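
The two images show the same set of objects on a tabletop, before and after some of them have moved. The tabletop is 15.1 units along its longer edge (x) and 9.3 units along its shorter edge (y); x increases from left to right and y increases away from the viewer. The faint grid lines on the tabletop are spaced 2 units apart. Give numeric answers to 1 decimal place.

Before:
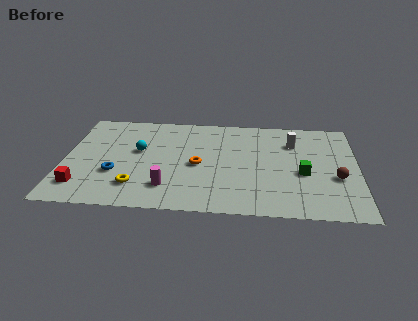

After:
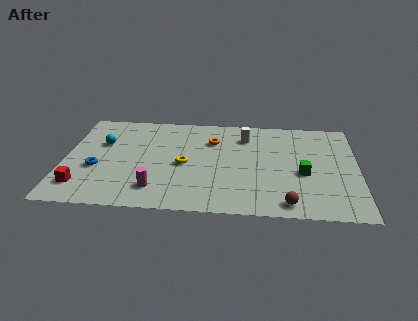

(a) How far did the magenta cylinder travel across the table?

0.6

From (5.4, 2.1) to (4.8, 1.9), the magenta cylinder covered √(0.6² + 0.2²) ≈ 0.6 units.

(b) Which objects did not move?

the green cube and the red cube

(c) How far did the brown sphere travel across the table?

3.5

The brown sphere was near (14.0, 3.6) before and (11.5, 1.1) after, so it travelled √(2.5² + 2.5²) ≈ 3.5 units.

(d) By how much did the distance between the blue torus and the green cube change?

+1.0

They were about 9.6 units apart before and 10.6 after — 1.0 units further apart.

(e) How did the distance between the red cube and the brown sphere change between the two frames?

-2.6

The distance was about 13.1 in the first image and 10.5 in the second, so they moved 2.6 units closer together.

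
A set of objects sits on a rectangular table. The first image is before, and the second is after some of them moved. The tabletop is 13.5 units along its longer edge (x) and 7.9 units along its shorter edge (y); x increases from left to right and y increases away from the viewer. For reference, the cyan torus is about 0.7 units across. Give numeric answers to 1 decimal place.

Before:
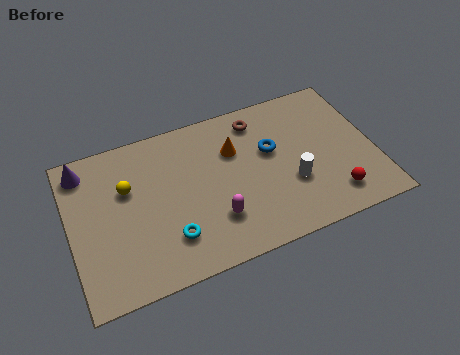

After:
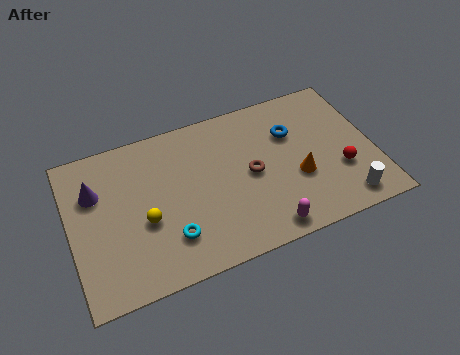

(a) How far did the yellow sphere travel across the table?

2.0

From (2.6, 5.1) to (3.2, 3.2), the yellow sphere covered √(0.6² + 1.9²) ≈ 2.0 units.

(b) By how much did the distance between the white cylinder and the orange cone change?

-0.8

They were about 3.5 units apart before and 2.7 after — 0.8 units closer together.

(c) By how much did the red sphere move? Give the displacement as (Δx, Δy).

(0.5, 1.2)

The red sphere started near (11.4, 1.5) and ended near (11.9, 2.7).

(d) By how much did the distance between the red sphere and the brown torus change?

-1.7

The distance was about 5.8 in the first image and 4.1 in the second, so they moved 1.7 units closer together.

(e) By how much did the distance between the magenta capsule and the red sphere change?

-1.2

They were about 5.2 units apart before and 4.0 after — 1.2 units closer together.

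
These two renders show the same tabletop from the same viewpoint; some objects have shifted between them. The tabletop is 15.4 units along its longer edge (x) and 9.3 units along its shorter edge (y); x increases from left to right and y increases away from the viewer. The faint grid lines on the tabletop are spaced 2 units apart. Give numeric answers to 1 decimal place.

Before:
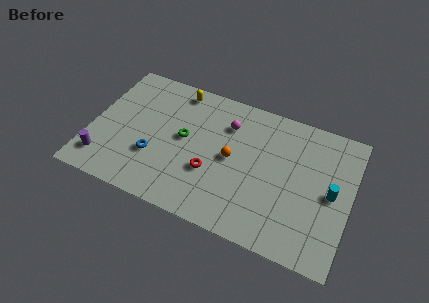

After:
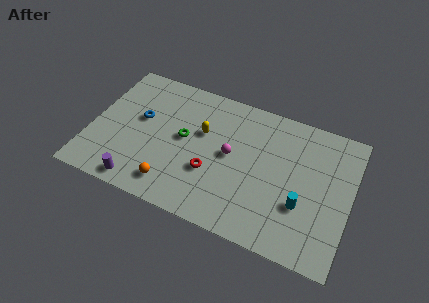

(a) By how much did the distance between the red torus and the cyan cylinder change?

-1.7

They were about 7.1 units apart before and 5.4 after — 1.7 units closer together.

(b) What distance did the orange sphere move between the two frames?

4.5

The orange sphere was near (8.4, 4.7) before and (5.2, 1.6) after, so it travelled √(3.2² + 3.1²) ≈ 4.5 units.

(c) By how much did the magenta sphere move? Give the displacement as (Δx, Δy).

(0.4, -2.0)

The magenta sphere started near (7.9, 6.9) and ended near (8.3, 4.9).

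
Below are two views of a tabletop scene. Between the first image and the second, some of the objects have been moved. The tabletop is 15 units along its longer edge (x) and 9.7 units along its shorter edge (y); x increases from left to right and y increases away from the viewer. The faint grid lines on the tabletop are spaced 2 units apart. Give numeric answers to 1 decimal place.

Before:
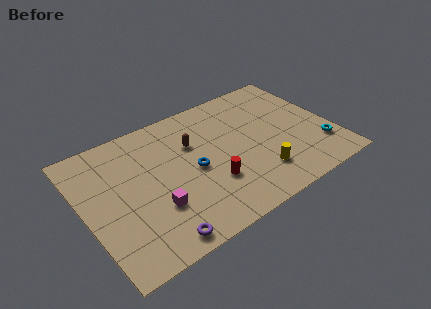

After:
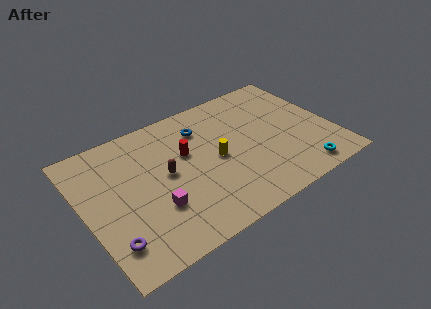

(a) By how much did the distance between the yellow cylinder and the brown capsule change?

-2.3

The distance was about 5.3 in the first image and 3.0 in the second, so they moved 2.3 units closer together.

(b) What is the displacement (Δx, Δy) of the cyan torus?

(-1.5, -1.3)

The cyan torus started near (14.0, 2.5) and ended near (12.5, 1.2).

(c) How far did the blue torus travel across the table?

3.0

The blue torus moved from about (6.5, 4.6) to (7.5, 7.4), a distance of √(1.0² + 2.8²) ≈ 3.0.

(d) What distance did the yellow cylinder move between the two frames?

3.3

The yellow cylinder moved from about (10.1, 2.3) to (7.9, 4.7), a distance of √(2.2² + 2.4²) ≈ 3.3.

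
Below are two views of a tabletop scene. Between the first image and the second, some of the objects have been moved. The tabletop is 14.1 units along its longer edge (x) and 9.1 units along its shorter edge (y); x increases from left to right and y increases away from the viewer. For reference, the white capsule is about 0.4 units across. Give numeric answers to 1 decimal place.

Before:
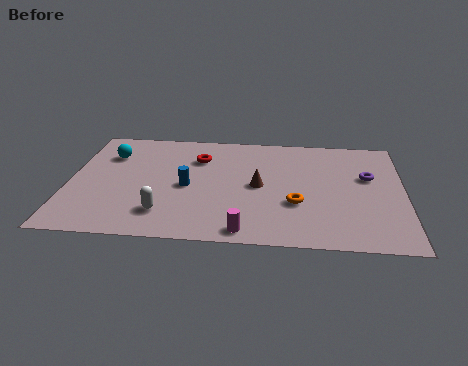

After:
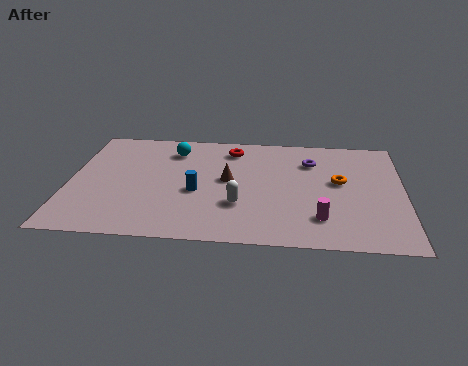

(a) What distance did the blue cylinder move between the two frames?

0.6

The blue cylinder was near (5.0, 4.2) before and (5.4, 3.8) after, so it travelled √(0.4² + 0.4²) ≈ 0.6 units.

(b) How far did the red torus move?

1.7

The red torus was near (5.4, 6.6) before and (6.8, 7.5) after, so it travelled √(1.4² + 0.9²) ≈ 1.7 units.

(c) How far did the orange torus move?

2.6

The orange torus moved from about (9.6, 3.2) to (11.4, 5.1), a distance of √(1.8² + 1.9²) ≈ 2.6.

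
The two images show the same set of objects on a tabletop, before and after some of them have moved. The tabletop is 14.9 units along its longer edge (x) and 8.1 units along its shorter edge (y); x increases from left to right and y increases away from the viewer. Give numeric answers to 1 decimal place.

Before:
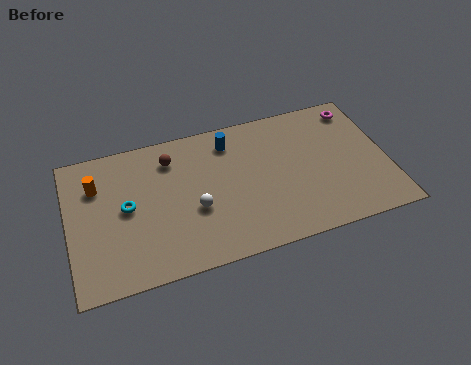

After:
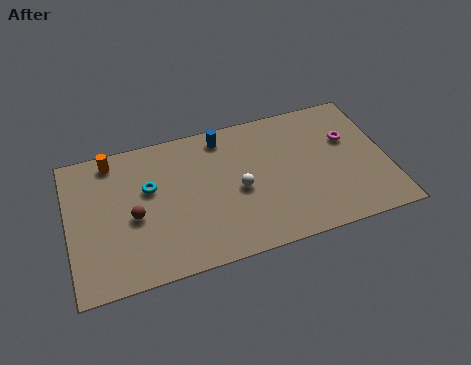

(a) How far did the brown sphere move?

3.4

The brown sphere was near (4.9, 6.4) before and (3.0, 3.6) after, so it travelled √(1.9² + 2.8²) ≈ 3.4 units.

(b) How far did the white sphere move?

2.2

The white sphere was near (5.8, 3.2) before and (7.9, 3.7) after, so it travelled √(2.1² + 0.5²) ≈ 2.2 units.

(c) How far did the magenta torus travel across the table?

1.8

From (13.8, 6.9) to (13.2, 5.2), the magenta torus covered √(0.6² + 1.7²) ≈ 1.8 units.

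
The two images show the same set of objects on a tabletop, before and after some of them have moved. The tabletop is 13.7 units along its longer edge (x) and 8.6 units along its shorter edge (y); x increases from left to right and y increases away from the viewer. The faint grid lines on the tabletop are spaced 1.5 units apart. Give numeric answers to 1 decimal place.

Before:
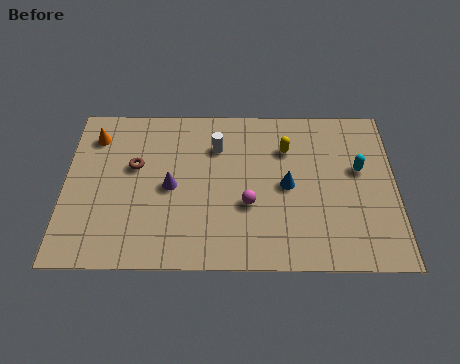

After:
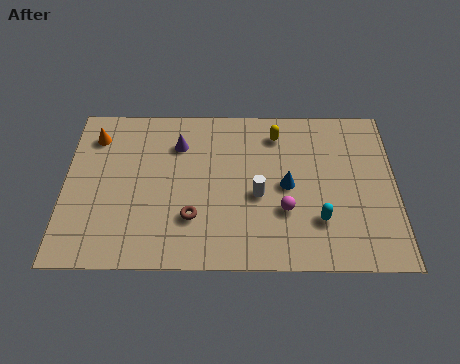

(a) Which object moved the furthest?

the brown torus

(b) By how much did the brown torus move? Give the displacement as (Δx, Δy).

(2.4, -2.7)

The brown torus was at about (2.9, 5.2) and moved to about (5.3, 2.5).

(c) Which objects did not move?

the blue cone and the orange cone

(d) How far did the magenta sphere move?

1.5

The magenta sphere moved from about (7.6, 3.2) to (9.1, 2.9), a distance of √(1.5² + 0.3²) ≈ 1.5.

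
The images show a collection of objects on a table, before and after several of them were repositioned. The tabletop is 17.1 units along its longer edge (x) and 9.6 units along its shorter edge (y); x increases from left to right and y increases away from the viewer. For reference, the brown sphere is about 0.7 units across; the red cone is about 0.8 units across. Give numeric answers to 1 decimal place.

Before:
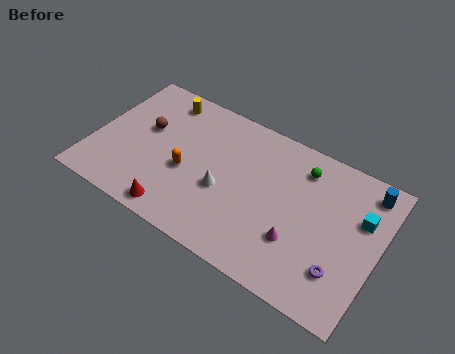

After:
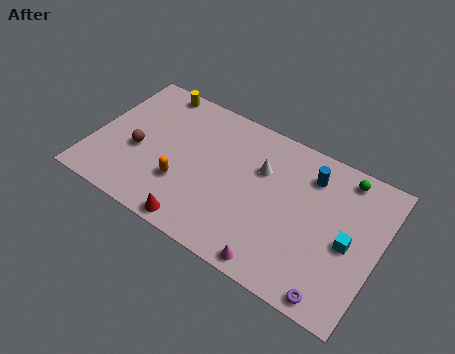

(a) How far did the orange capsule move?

0.9

From (5.7, 4.0) to (5.6, 3.1), the orange capsule covered √(0.1² + 0.9²) ≈ 0.9 units.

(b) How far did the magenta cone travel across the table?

2.3

From (12.6, 3.0) to (11.6, 0.9), the magenta cone covered √(1.0² + 2.1²) ≈ 2.3 units.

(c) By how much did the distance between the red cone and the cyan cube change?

-2.3

Before: roughly 11.5 units apart; after: 9.2. That's 2.3 units closer together.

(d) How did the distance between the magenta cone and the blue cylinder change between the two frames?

+0.5

The distance was about 6.2 in the first image and 6.7 in the second, so they moved 0.5 units further apart.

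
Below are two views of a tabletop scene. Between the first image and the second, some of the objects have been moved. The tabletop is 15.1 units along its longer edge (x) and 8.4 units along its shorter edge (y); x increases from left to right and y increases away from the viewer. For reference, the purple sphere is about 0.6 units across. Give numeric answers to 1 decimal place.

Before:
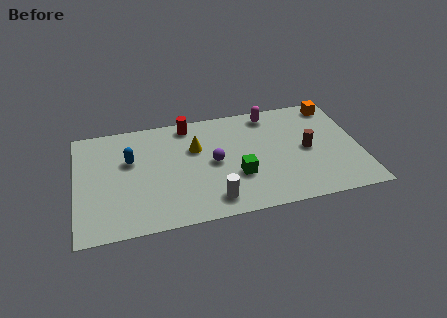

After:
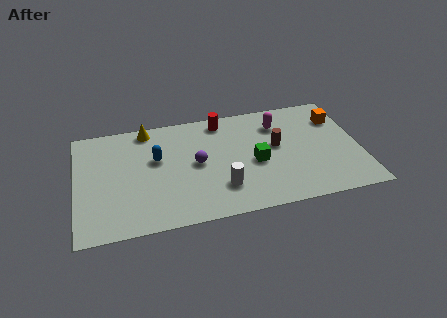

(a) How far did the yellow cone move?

3.2

The yellow cone was near (6.4, 5.5) before and (3.9, 7.5) after, so it travelled √(2.5² + 2.0²) ≈ 3.2 units.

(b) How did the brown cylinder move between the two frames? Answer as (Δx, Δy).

(-1.6, 0.6)

From the two frames, the brown cylinder sits at roughly (12.3, 4.1) before and (10.7, 4.7) after.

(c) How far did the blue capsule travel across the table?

1.4

From (2.9, 5.3) to (4.3, 5.1), the blue capsule covered √(1.4² + 0.2²) ≈ 1.4 units.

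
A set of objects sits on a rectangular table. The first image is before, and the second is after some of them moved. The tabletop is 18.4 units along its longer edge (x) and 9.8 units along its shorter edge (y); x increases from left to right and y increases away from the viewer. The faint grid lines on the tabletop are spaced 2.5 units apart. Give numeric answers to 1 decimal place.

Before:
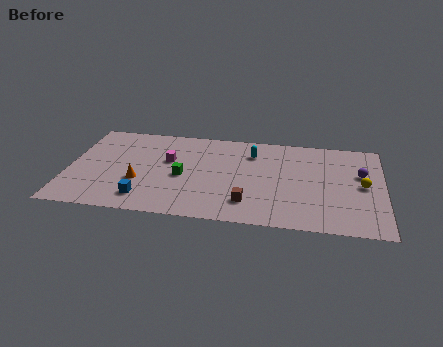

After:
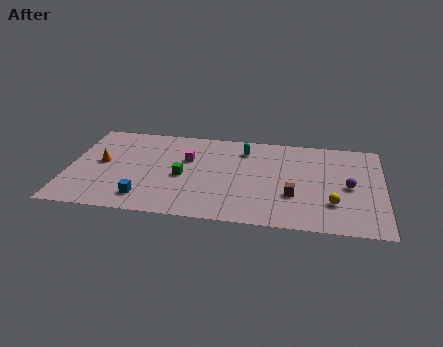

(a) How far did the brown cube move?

2.8

The brown cube moved from about (10.6, 2.2) to (13.2, 3.3), a distance of √(2.6² + 1.1²) ≈ 2.8.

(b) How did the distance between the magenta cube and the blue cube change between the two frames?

+0.7

The distance was about 4.4 in the first image and 5.1 in the second, so they moved 0.7 units further apart.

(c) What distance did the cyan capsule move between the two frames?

0.6

The cyan capsule moved from about (10.7, 7.5) to (10.2, 7.8), a distance of √(0.5² + 0.3²) ≈ 0.6.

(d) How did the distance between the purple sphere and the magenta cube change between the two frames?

-1.7

The distance was about 11.3 in the first image and 9.6 in the second, so they moved 1.7 units closer together.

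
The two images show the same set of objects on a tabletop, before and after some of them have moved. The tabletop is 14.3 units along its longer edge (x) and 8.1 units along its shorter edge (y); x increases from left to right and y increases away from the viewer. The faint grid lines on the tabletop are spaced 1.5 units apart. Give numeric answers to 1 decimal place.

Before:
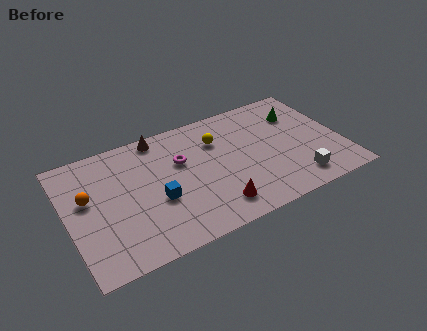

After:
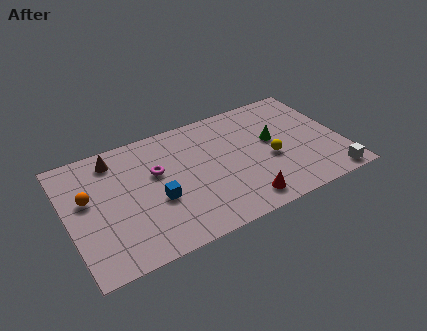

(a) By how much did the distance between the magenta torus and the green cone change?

-0.3

They were about 6.4 units apart before and 6.1 after — 0.3 units closer together.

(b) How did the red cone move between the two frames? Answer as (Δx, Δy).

(1.4, -0.3)

From the two frames, the red cone sits at roughly (7.3, 1.5) before and (8.7, 1.2) after.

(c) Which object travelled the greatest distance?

the yellow sphere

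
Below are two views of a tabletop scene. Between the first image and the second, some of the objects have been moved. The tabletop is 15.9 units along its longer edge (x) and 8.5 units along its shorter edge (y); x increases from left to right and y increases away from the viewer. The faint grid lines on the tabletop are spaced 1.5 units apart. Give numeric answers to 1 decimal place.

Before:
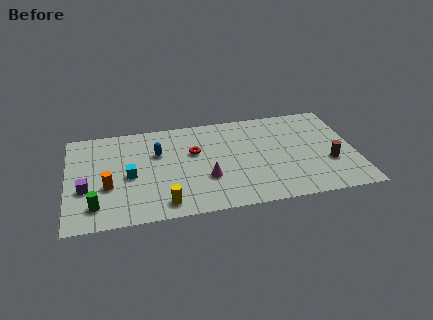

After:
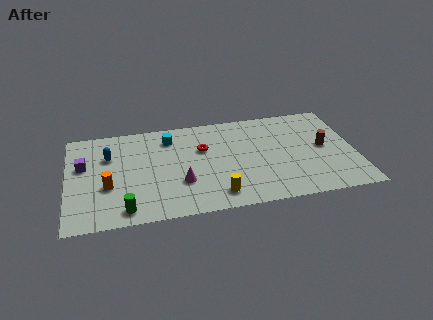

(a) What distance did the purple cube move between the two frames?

2.0

From (1.0, 3.2) to (0.9, 5.2), the purple cube covered √(0.1² + 2.0²) ≈ 2.0 units.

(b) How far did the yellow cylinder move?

2.9

From (5.2, 1.2) to (8.1, 1.4), the yellow cylinder covered √(2.9² + 0.2²) ≈ 2.9 units.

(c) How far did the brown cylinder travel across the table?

1.4

The brown cylinder was near (14.4, 3.0) before and (14.2, 4.4) after, so it travelled √(0.2² + 1.4²) ≈ 1.4 units.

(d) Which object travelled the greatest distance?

the cyan cube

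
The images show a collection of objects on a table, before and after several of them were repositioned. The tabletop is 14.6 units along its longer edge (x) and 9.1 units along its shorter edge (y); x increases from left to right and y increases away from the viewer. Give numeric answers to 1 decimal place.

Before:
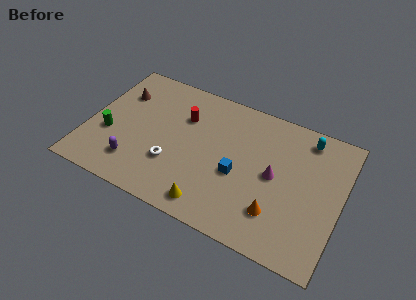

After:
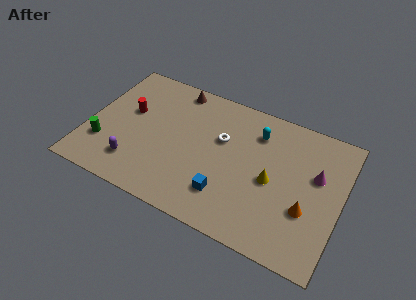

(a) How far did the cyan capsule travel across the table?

2.9

The cyan capsule moved from about (12.3, 7.8) to (9.5, 7.0), a distance of √(2.8² + 0.8²) ≈ 2.9.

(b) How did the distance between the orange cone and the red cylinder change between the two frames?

+3.7

They were about 7.1 units apart before and 10.8 after — 3.7 units further apart.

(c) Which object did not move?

the purple capsule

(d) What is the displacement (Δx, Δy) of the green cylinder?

(-0.2, -0.8)

The green cylinder was at about (1.3, 3.4) and moved to about (1.1, 2.6).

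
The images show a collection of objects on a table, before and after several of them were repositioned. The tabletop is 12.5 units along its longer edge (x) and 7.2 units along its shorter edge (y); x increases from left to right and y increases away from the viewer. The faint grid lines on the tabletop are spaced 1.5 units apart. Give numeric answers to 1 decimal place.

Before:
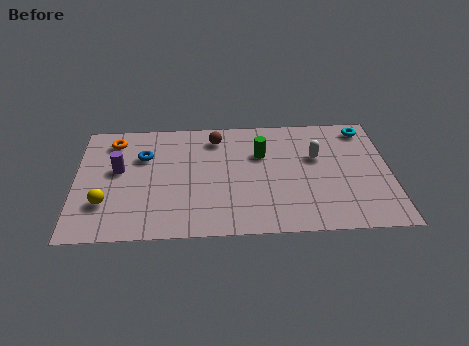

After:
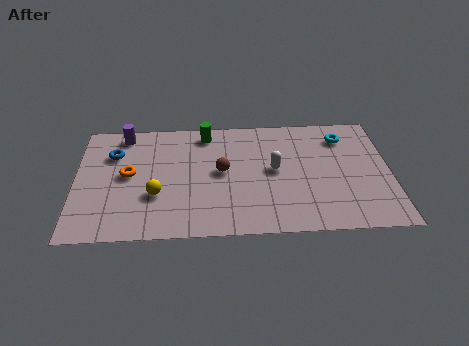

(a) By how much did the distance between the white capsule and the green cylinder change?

+1.4

They were about 2.2 units apart before and 3.6 after — 1.4 units further apart.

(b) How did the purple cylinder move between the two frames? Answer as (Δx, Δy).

(0.2, 2.2)

The purple cylinder was at about (1.7, 4.1) and moved to about (1.9, 6.3).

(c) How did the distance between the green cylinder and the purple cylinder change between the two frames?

-2.4

Before: roughly 5.7 units apart; after: 3.3. That's 2.4 units closer together.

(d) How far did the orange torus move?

2.2

The orange torus moved from about (1.5, 5.9) to (2.1, 3.8), a distance of √(0.6² + 2.1²) ≈ 2.2.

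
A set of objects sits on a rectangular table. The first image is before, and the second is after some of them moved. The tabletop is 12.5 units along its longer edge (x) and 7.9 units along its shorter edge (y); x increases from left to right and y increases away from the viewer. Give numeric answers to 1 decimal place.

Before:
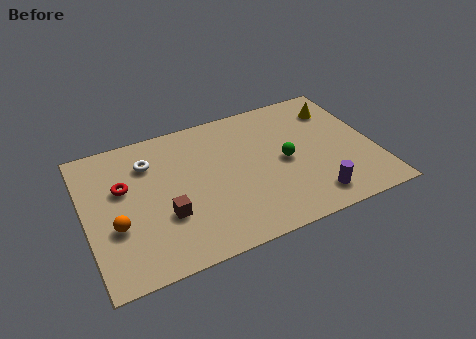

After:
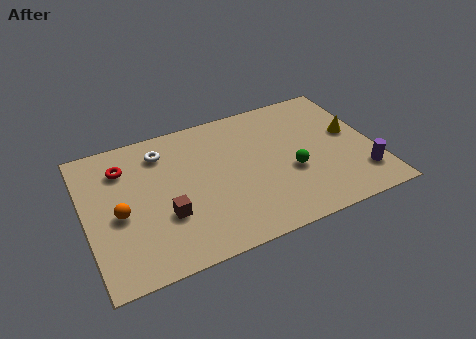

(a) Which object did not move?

the brown cube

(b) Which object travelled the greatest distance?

the purple cylinder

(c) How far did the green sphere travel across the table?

0.7

The green sphere moved from about (8.6, 3.8) to (8.8, 3.1), a distance of √(0.2² + 0.7²) ≈ 0.7.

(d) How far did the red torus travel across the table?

1.1

The red torus was near (1.7, 4.9) before and (1.8, 6.0) after, so it travelled √(0.1² + 1.1²) ≈ 1.1 units.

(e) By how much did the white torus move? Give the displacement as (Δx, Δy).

(0.6, 0.4)

The white torus started near (2.9, 5.9) and ended near (3.5, 6.3).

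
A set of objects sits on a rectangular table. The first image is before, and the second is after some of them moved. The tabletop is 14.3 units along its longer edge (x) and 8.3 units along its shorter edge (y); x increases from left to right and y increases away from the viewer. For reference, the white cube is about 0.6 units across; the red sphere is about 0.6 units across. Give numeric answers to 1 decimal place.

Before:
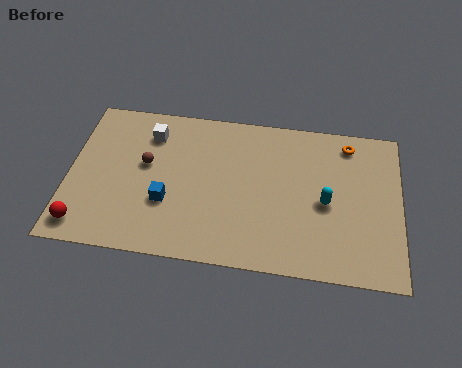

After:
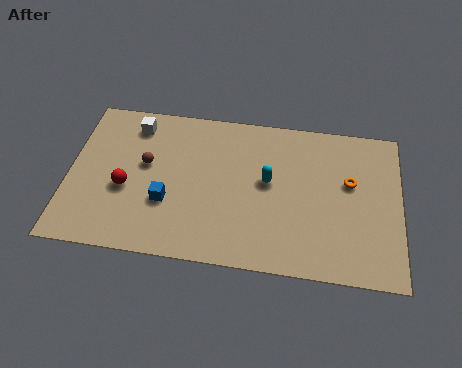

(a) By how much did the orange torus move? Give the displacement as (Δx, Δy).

(0.1, -2.1)

The orange torus was at about (12.0, 7.1) and moved to about (12.1, 5.0).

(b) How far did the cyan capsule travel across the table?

2.6

The cyan capsule was near (11.1, 3.8) before and (8.6, 4.6) after, so it travelled √(2.5² + 0.8²) ≈ 2.6 units.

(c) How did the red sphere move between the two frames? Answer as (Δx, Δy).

(1.7, 2.2)

The red sphere started near (0.8, 1.2) and ended near (2.5, 3.4).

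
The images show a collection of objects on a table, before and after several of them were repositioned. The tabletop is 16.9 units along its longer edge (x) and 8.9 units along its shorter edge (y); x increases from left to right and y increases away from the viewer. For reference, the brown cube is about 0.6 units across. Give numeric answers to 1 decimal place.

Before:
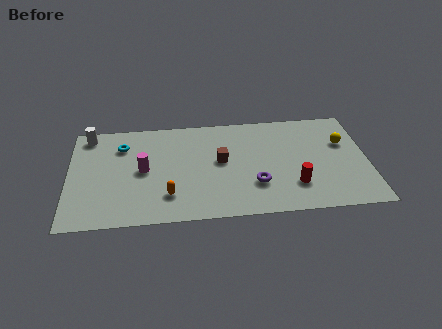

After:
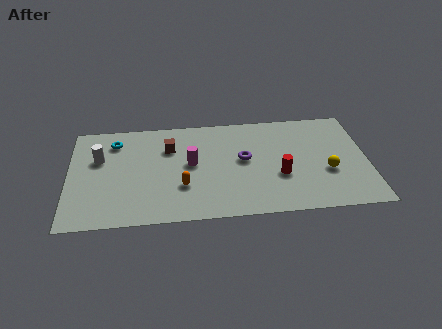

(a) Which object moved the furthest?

the brown cube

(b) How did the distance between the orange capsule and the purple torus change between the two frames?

-0.9

They were about 4.9 units apart before and 4.0 after — 0.9 units closer together.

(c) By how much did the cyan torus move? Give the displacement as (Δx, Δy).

(-0.4, 0.4)

From the two frames, the cyan torus sits at roughly (3.0, 6.7) before and (2.6, 7.1) after.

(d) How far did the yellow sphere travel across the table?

2.6

The yellow sphere was near (15.6, 5.8) before and (14.6, 3.4) after, so it travelled √(1.0² + 2.4²) ≈ 2.6 units.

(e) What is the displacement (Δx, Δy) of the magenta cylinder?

(2.7, 0.3)

From the two frames, the magenta cylinder sits at roughly (4.2, 4.5) before and (6.9, 4.8) after.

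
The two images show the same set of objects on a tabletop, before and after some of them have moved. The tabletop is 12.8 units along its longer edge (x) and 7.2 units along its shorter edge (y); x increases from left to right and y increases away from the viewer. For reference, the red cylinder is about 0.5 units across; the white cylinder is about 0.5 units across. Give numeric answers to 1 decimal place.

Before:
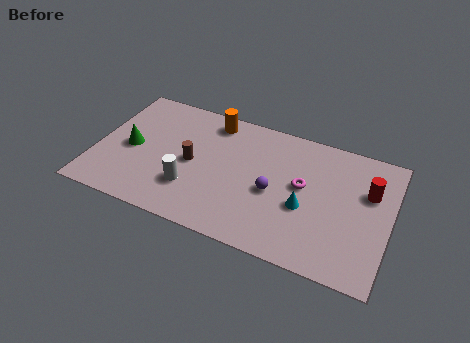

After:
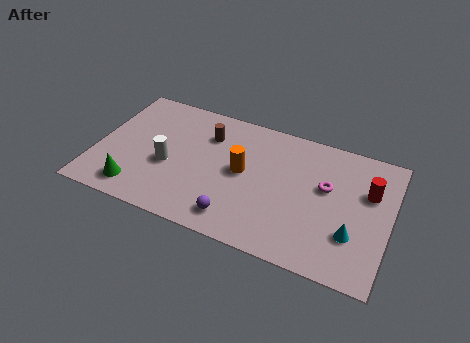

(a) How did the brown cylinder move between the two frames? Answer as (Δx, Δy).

(0.5, 1.8)

The brown cylinder started near (4.2, 3.5) and ended near (4.7, 5.3).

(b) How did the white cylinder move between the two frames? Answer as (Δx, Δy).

(-1.1, 0.9)

The white cylinder started near (4.3, 2.1) and ended near (3.2, 3.0).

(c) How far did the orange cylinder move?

2.9

From (4.8, 6.2) to (6.4, 3.8), the orange cylinder covered √(1.6² + 2.4²) ≈ 2.9 units.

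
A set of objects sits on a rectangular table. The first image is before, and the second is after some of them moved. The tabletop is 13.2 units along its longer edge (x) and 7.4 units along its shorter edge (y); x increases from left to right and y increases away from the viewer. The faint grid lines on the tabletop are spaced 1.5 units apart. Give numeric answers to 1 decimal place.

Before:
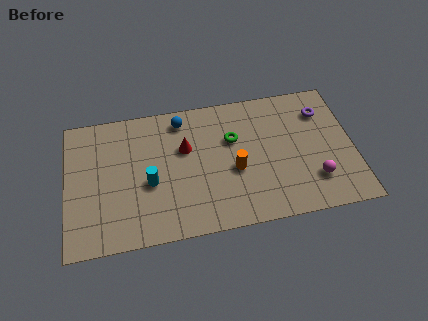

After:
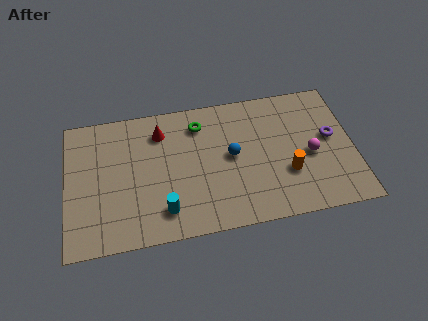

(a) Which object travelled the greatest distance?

the blue sphere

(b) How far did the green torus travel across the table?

1.9

From (7.7, 4.8) to (6.2, 5.9), the green torus covered √(1.5² + 1.1²) ≈ 1.9 units.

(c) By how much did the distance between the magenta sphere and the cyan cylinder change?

-0.6

They were about 7.6 units apart before and 7.0 after — 0.6 units closer together.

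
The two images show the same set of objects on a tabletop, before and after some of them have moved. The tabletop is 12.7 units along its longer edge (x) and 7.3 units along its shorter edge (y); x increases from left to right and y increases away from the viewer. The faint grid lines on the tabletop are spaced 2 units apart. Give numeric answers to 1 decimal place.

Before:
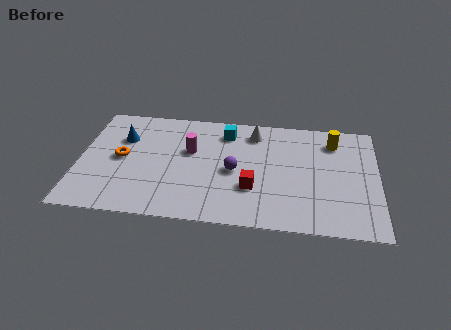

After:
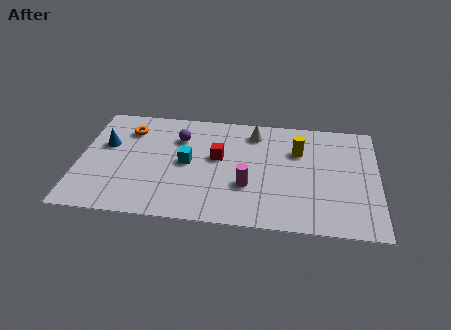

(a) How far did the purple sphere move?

3.1

The purple sphere was near (6.6, 3.4) before and (4.2, 5.3) after, so it travelled √(2.4² + 1.9²) ≈ 3.1 units.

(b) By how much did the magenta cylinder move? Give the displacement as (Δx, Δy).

(2.5, -2.0)

The magenta cylinder was at about (4.7, 4.5) and moved to about (7.2, 2.5).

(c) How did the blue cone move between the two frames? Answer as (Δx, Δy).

(-0.7, -0.5)

The blue cone was at about (1.8, 5.0) and moved to about (1.1, 4.5).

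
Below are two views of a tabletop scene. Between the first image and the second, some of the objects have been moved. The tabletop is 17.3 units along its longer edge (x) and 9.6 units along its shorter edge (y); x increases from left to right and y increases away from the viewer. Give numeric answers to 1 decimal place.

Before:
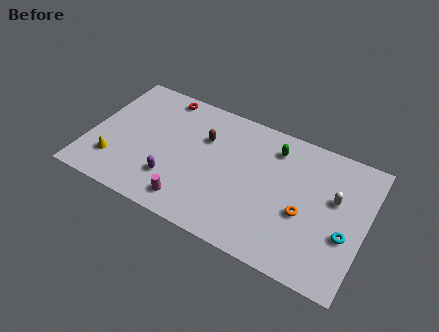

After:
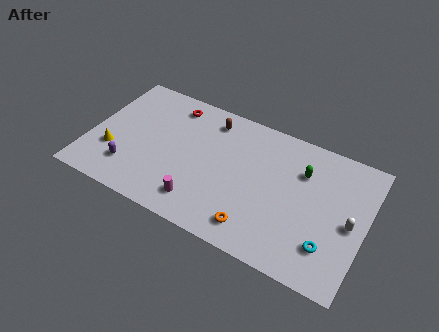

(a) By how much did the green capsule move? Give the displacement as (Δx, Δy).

(1.9, -0.9)

The green capsule was at about (11.3, 7.7) and moved to about (13.2, 6.8).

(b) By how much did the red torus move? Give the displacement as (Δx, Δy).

(0.7, -0.5)

The red torus started near (4.0, 8.6) and ended near (4.7, 8.1).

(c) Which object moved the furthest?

the orange torus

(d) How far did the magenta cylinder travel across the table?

0.7

The magenta cylinder moved from about (6.8, 1.5) to (7.4, 1.8), a distance of √(0.6² + 0.3²) ≈ 0.7.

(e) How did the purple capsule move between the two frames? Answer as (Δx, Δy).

(-2.7, -0.3)

The purple capsule started near (5.5, 2.6) and ended near (2.8, 2.3).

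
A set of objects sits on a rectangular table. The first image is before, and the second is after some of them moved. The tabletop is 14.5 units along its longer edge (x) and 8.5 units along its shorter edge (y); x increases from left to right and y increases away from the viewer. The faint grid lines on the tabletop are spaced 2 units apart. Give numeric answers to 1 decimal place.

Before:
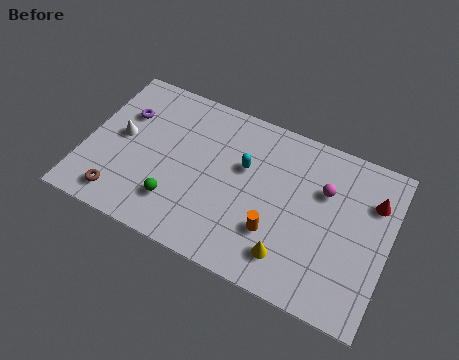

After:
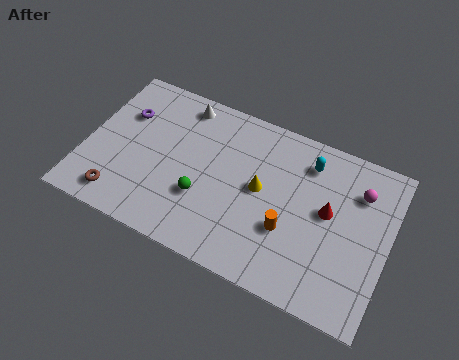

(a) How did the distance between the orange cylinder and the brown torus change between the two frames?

+0.7

They were about 7.4 units apart before and 8.1 after — 0.7 units further apart.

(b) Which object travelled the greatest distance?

the white cone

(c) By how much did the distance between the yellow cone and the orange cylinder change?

+0.9

The distance was about 1.2 in the first image and 2.1 in the second, so they moved 0.9 units further apart.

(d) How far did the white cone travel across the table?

3.9

The white cone was near (1.6, 4.5) before and (4.2, 7.4) after, so it travelled √(2.6² + 2.9²) ≈ 3.9 units.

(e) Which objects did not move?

the brown torus and the purple torus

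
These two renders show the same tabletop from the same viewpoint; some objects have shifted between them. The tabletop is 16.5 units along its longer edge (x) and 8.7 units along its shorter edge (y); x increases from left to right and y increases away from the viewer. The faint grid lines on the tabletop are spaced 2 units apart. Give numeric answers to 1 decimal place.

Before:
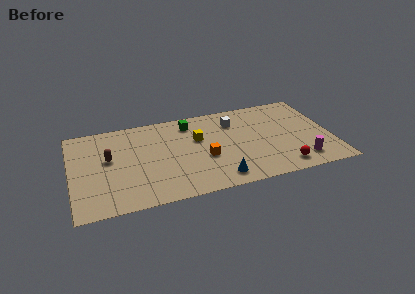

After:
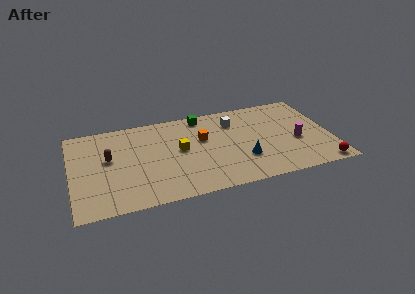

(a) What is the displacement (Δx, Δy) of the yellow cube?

(-1.2, -0.8)

The yellow cube started near (8.1, 5.5) and ended near (6.9, 4.7).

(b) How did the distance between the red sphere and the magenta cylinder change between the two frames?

+1.9

The distance was about 1.2 in the first image and 3.1 in the second, so they moved 1.9 units further apart.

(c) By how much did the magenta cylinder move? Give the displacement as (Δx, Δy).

(-0.1, 2.0)

The magenta cylinder started near (14.4, 1.6) and ended near (14.3, 3.6).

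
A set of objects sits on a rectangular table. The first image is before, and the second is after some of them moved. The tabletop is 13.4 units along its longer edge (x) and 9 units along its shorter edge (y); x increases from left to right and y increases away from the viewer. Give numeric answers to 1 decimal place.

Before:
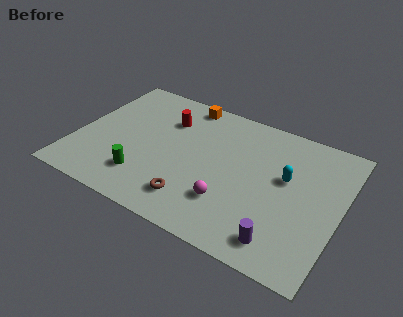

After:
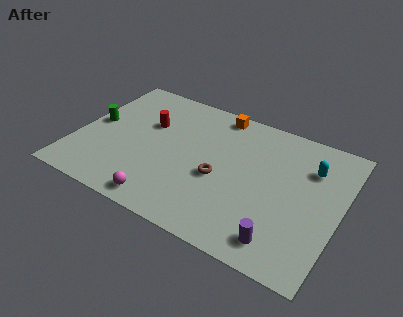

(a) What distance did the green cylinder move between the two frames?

4.0

The green cylinder moved from about (3.8, 2.1) to (0.8, 4.7), a distance of √(3.0² + 2.6²) ≈ 4.0.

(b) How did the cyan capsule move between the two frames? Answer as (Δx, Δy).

(1.1, 1.2)

The cyan capsule started near (10.6, 5.3) and ended near (11.7, 6.5).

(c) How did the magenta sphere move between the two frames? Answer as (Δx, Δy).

(-3.1, -1.5)

The magenta sphere started near (8.1, 2.5) and ended near (5.0, 1.0).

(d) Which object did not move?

the purple cylinder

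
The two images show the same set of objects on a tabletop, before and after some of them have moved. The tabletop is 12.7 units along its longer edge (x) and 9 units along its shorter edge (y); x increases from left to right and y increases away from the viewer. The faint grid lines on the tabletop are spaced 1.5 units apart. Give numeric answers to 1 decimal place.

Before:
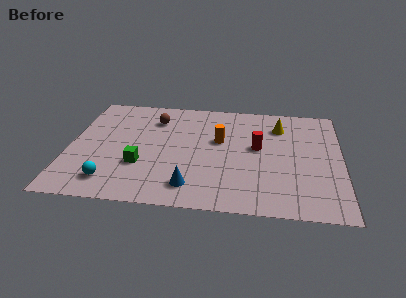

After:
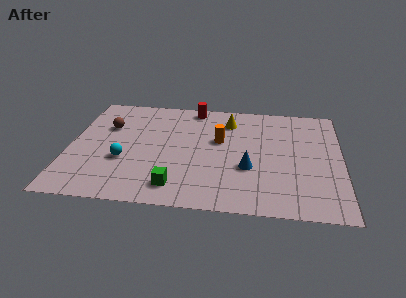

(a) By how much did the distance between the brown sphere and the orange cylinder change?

+1.9

They were about 3.4 units apart before and 5.3 after — 1.9 units further apart.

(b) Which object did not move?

the orange cylinder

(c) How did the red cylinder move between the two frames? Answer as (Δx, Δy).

(-3.1, 3.1)

From the two frames, the red cylinder sits at roughly (8.8, 5.0) before and (5.7, 8.1) after.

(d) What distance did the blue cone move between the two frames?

3.1

From (5.8, 1.6) to (8.4, 3.3), the blue cone covered √(2.6² + 1.7²) ≈ 3.1 units.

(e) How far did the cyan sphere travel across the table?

1.8

From (2.1, 1.6) to (2.6, 3.3), the cyan sphere covered √(0.5² + 1.7²) ≈ 1.8 units.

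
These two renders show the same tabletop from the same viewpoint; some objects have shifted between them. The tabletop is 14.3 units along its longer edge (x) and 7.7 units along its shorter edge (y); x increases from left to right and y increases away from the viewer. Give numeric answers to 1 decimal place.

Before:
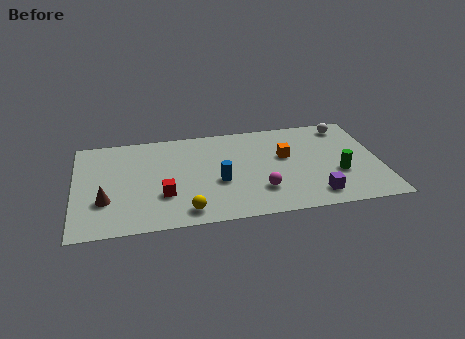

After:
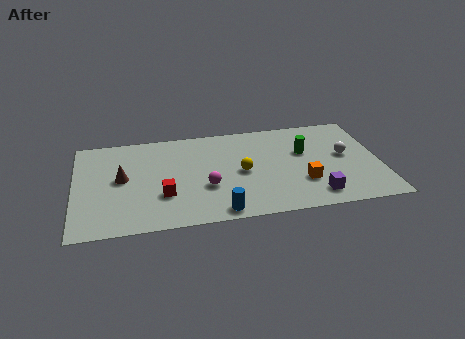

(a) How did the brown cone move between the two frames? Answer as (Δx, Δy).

(0.8, 1.6)

From the two frames, the brown cone sits at roughly (1.4, 2.5) before and (2.2, 4.1) after.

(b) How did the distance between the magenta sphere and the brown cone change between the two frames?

-3.1

The distance was about 7.2 in the first image and 4.1 in the second, so they moved 3.1 units closer together.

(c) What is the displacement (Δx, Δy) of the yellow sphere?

(2.7, 2.6)

From the two frames, the yellow sphere sits at roughly (5.1, 1.1) before and (7.8, 3.7) after.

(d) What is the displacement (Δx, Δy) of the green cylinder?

(-1.5, 2.0)

The green cylinder started near (12.3, 2.8) and ended near (10.8, 4.8).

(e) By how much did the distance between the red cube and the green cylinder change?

-1.1

They were about 8.2 units apart before and 7.1 after — 1.1 units closer together.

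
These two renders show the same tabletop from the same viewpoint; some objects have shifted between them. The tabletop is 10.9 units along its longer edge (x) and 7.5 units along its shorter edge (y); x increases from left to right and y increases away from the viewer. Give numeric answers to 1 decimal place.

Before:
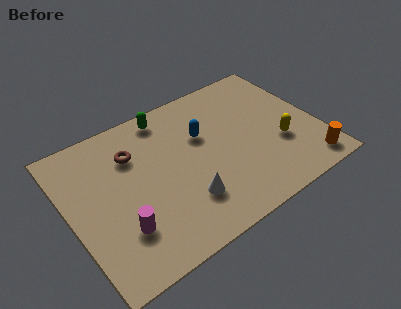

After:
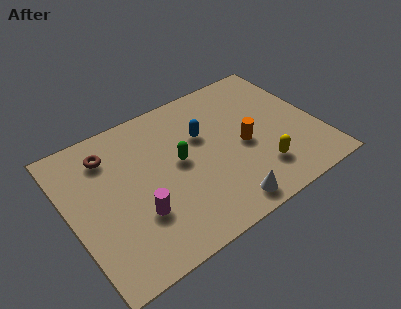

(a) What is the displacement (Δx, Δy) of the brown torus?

(-1.0, 0.5)

The brown torus started near (3.0, 5.4) and ended near (2.0, 5.9).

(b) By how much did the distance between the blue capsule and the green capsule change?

-0.8

They were about 2.2 units apart before and 1.4 after — 0.8 units closer together.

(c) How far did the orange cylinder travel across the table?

3.4

From (10.0, 1.0) to (7.6, 3.4), the orange cylinder covered √(2.4² + 2.4²) ≈ 3.4 units.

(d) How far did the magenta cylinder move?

0.9

The magenta cylinder moved from about (1.9, 2.1) to (2.7, 2.4), a distance of √(0.8² + 0.3²) ≈ 0.9.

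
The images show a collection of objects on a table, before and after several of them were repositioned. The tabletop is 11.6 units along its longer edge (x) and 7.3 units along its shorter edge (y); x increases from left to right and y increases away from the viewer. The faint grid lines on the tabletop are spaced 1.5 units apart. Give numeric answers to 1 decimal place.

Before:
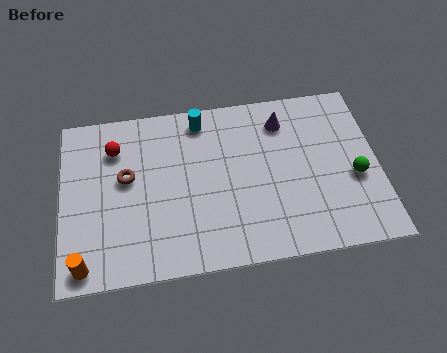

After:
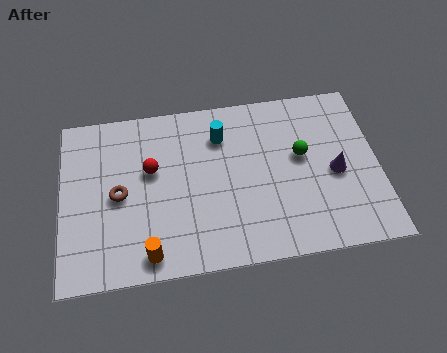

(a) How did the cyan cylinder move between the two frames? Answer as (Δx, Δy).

(0.7, -0.8)

From the two frames, the cyan cylinder sits at roughly (5.2, 6.3) before and (5.9, 5.5) after.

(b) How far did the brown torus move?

0.8

From (2.4, 4.2) to (2.1, 3.5), the brown torus covered √(0.3² + 0.7²) ≈ 0.8 units.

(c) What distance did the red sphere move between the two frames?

1.7

The red sphere was near (2.0, 5.5) before and (3.3, 4.4) after, so it travelled √(1.3² + 1.1²) ≈ 1.7 units.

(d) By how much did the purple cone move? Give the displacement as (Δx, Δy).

(1.8, -2.5)

The purple cone started near (8.2, 5.8) and ended near (10.0, 3.3).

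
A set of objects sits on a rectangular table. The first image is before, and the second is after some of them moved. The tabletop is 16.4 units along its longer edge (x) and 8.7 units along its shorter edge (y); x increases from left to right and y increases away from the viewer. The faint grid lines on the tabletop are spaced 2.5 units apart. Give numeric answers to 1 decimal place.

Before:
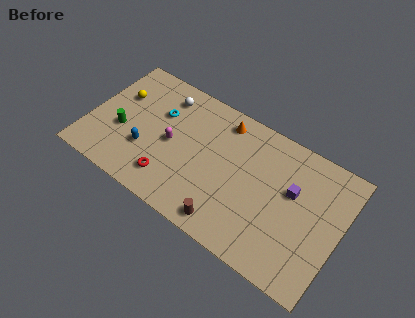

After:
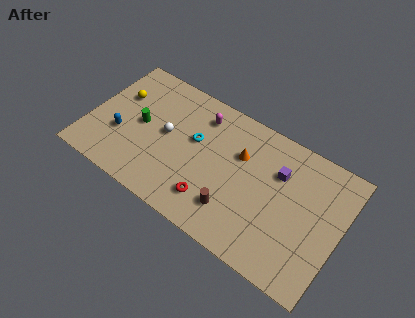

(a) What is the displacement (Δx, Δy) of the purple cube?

(-1.0, 0.7)

From the two frames, the purple cube sits at roughly (13.2, 5.3) before and (12.2, 6.0) after.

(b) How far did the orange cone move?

2.1

The orange cone moved from about (8.3, 7.4) to (9.7, 5.8), a distance of √(1.4² + 1.6²) ≈ 2.1.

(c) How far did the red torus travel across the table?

2.8

The red torus was near (5.7, 1.8) before and (8.5, 1.9) after, so it travelled √(2.8² + 0.1²) ≈ 2.8 units.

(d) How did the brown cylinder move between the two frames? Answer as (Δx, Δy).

(0.2, 1.0)

From the two frames, the brown cylinder sits at roughly (9.7, 1.1) before and (9.9, 2.1) after.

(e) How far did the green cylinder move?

1.5

The green cylinder moved from about (2.2, 3.4) to (3.3, 4.4), a distance of √(1.1² + 1.0²) ≈ 1.5.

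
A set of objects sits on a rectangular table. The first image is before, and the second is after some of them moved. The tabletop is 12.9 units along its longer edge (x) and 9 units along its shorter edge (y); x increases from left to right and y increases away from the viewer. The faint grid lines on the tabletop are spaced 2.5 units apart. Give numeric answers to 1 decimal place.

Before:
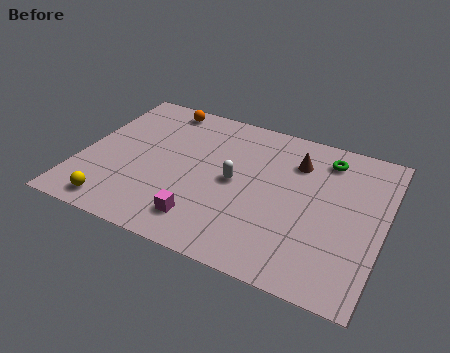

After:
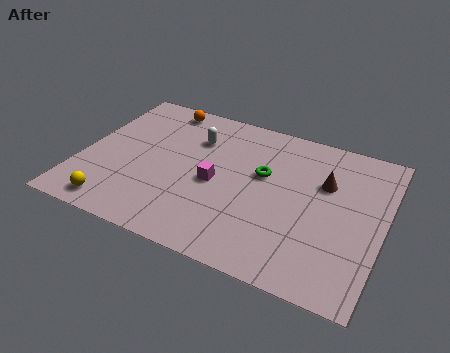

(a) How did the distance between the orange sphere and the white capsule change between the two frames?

-2.8

Before: roughly 5.1 units apart; after: 2.3. That's 2.8 units closer together.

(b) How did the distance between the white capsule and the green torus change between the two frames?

-1.3

The distance was about 4.6 in the first image and 3.3 in the second, so they moved 1.3 units closer together.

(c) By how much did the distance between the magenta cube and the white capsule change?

-0.3

They were about 3.0 units apart before and 2.7 after — 0.3 units closer together.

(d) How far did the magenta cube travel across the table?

2.4

From (5.6, 1.7) to (5.8, 4.1), the magenta cube covered √(0.2² + 2.4²) ≈ 2.4 units.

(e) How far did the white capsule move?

2.8

The white capsule moved from about (6.6, 4.5) to (4.6, 6.5), a distance of √(2.0² + 2.0²) ≈ 2.8.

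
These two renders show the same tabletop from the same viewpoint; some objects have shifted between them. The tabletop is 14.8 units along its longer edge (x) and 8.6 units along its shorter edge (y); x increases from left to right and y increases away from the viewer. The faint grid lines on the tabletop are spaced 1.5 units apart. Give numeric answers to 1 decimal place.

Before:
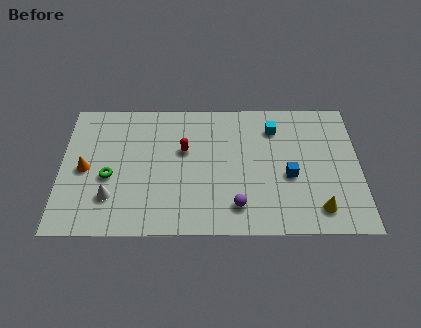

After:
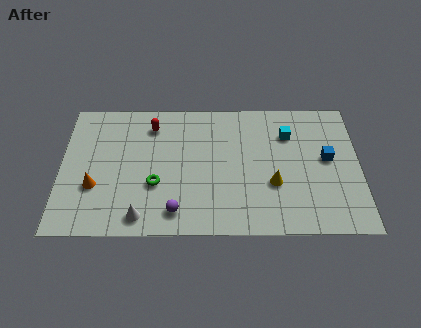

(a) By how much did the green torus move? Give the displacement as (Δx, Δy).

(2.3, -0.5)

The green torus started near (2.4, 3.6) and ended near (4.7, 3.1).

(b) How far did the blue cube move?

2.2

The blue cube was near (11.3, 3.6) before and (13.2, 4.7) after, so it travelled √(1.9² + 1.1²) ≈ 2.2 units.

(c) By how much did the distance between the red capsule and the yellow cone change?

-0.5

Before: roughly 7.6 units apart; after: 7.1. That's 0.5 units closer together.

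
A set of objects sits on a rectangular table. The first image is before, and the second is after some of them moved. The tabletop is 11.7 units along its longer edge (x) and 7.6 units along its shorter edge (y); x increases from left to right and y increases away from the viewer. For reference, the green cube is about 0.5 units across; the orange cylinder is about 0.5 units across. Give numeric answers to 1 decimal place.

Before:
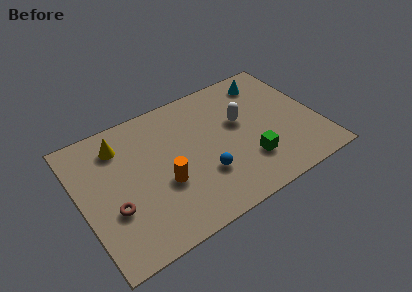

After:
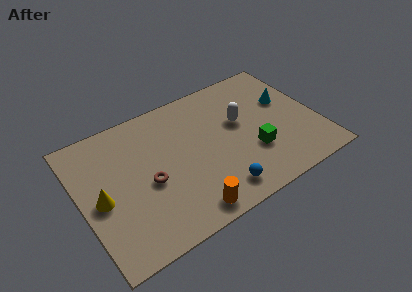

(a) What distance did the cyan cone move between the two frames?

1.7

The cyan cone moved from about (9.7, 6.3) to (10.4, 4.7), a distance of √(0.7² + 1.6²) ≈ 1.7.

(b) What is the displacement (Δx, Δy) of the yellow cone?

(-1.3, -2.5)

The yellow cone was at about (2.2, 6.0) and moved to about (0.9, 3.5).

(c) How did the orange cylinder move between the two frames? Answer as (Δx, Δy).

(0.8, -2.0)

The orange cylinder started near (3.9, 2.9) and ended near (4.7, 0.9).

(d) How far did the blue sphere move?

1.3

The blue sphere moved from about (5.8, 2.4) to (6.3, 1.2), a distance of √(0.5² + 1.2²) ≈ 1.3.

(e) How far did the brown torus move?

1.9

The brown torus was near (1.4, 2.7) before and (3.2, 3.3) after, so it travelled √(1.8² + 0.6²) ≈ 1.9 units.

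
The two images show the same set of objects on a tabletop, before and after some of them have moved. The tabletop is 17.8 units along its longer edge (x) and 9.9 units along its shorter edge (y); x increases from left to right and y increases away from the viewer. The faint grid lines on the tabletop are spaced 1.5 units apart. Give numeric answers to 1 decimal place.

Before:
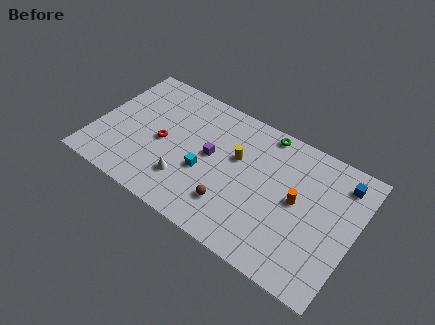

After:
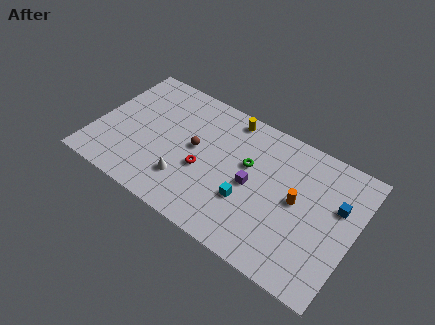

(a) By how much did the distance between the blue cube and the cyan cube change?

-3.4

The distance was about 9.8 in the first image and 6.4 in the second, so they moved 3.4 units closer together.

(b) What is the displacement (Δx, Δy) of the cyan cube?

(3.1, -0.5)

The cyan cube was at about (7.7, 3.9) and moved to about (10.8, 3.4).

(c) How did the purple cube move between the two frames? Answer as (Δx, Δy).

(3.0, -0.6)

The purple cube was at about (7.9, 5.3) and moved to about (10.9, 4.7).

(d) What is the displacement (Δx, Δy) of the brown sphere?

(-3.0, 2.8)

The brown sphere started near (9.8, 2.5) and ended near (6.8, 5.3).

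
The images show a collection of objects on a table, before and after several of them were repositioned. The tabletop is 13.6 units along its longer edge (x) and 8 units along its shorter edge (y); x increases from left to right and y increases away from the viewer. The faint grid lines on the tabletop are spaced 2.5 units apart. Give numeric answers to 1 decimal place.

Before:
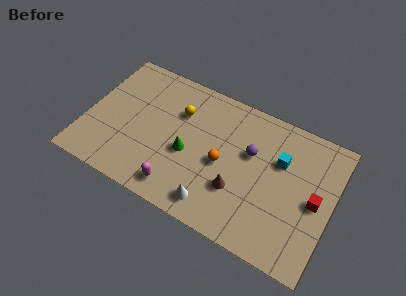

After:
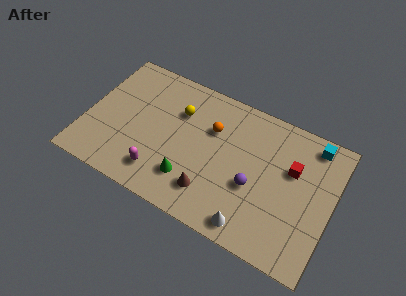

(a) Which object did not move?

the yellow sphere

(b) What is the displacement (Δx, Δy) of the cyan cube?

(1.6, 1.7)

From the two frames, the cyan cube sits at roughly (10.6, 5.3) before and (12.2, 7.0) after.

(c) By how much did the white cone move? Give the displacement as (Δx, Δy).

(2.1, -0.2)

From the two frames, the white cone sits at roughly (7.5, 1.2) before and (9.6, 1.0) after.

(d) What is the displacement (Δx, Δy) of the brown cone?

(-1.4, -0.8)

The brown cone started near (8.6, 2.6) and ended near (7.2, 1.8).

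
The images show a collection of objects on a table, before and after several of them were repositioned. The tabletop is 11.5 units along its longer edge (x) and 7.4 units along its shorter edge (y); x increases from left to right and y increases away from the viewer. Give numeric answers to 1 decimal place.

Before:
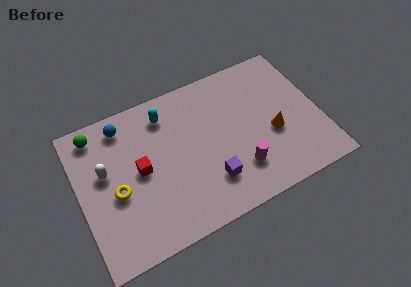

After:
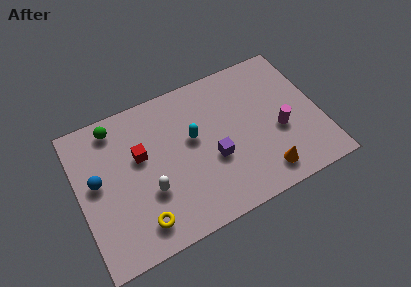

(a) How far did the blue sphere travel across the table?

2.7

From (2.4, 6.3) to (0.9, 4.1), the blue sphere covered √(1.5² + 2.2²) ≈ 2.7 units.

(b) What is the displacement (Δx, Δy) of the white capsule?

(1.9, -1.8)

From the two frames, the white capsule sits at roughly (1.3, 4.4) before and (3.2, 2.6) after.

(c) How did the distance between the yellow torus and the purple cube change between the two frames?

-0.5

Before: roughly 4.5 units apart; after: 4.0. That's 0.5 units closer together.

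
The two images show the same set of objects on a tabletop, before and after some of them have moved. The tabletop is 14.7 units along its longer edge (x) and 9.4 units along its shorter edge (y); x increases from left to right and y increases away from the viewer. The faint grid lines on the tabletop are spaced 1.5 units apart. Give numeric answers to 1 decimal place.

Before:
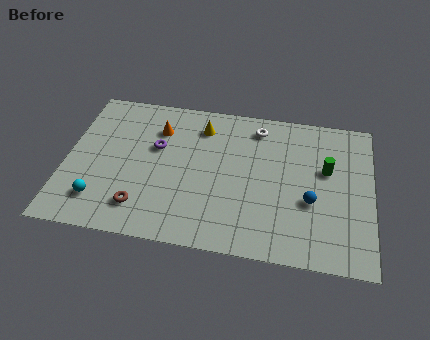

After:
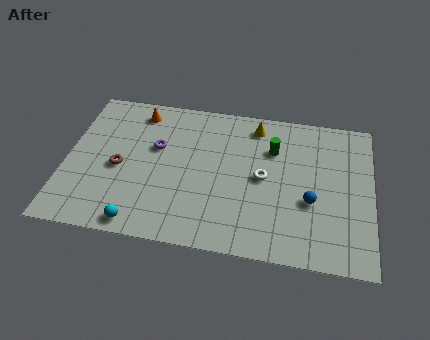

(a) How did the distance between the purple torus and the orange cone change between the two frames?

+1.2

They were about 1.2 units apart before and 2.4 after — 1.2 units further apart.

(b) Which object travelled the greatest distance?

the white torus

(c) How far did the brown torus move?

2.6

From (3.8, 1.9) to (2.6, 4.2), the brown torus covered √(1.2² + 2.3²) ≈ 2.6 units.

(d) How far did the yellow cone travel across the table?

2.6

From (6.4, 7.5) to (9.0, 8.0), the yellow cone covered √(2.6² + 0.5²) ≈ 2.6 units.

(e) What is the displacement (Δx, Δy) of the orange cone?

(-1.0, 1.0)

The orange cone started near (4.3, 7.0) and ended near (3.3, 8.0).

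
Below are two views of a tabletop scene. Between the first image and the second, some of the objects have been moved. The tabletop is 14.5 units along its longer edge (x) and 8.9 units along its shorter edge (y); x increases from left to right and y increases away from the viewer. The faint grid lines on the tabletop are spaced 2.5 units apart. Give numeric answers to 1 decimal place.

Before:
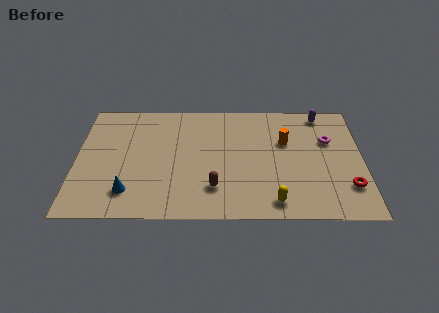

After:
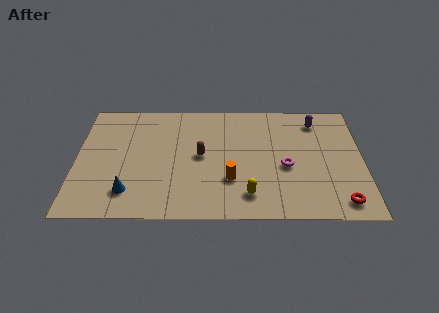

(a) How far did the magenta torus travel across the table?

3.0

The magenta torus moved from about (12.8, 5.8) to (10.6, 3.8), a distance of √(2.2² + 2.0²) ≈ 3.0.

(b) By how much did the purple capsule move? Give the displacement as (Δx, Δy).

(-0.3, -0.6)

The purple capsule was at about (12.5, 7.9) and moved to about (12.2, 7.3).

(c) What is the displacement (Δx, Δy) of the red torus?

(-0.4, -1.1)

The red torus was at about (13.7, 2.3) and moved to about (13.3, 1.2).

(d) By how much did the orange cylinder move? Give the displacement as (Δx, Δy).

(-2.8, -2.9)

From the two frames, the orange cylinder sits at roughly (10.6, 5.7) before and (7.8, 2.8) after.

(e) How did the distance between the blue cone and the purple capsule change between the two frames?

-0.6

The distance was about 11.5 in the first image and 10.9 in the second, so they moved 0.6 units closer together.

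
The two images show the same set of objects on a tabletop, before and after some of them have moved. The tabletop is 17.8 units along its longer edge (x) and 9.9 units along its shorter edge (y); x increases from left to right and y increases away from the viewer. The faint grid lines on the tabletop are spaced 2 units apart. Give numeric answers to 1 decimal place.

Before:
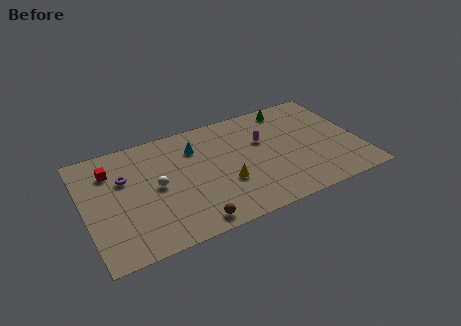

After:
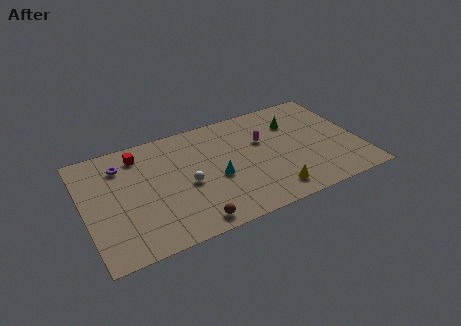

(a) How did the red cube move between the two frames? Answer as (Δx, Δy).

(1.9, 0.7)

The red cube started near (1.9, 7.5) and ended near (3.8, 8.2).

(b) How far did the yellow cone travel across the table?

3.4

The yellow cone was near (8.9, 3.5) before and (11.7, 1.6) after, so it travelled √(2.8² + 1.9²) ≈ 3.4 units.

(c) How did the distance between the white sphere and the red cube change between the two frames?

+1.0

Before: roughly 3.7 units apart; after: 4.7. That's 1.0 units further apart.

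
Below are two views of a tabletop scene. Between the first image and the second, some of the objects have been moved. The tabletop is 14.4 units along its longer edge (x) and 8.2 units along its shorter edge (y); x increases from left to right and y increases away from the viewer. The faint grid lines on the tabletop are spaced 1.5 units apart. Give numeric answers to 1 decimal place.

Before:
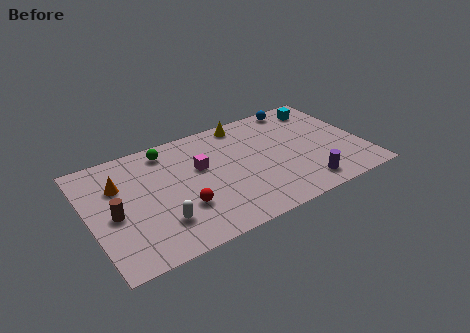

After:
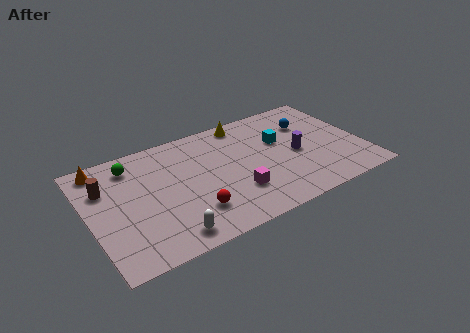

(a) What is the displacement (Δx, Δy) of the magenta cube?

(1.5, -2.6)

From the two frames, the magenta cube sits at roughly (5.9, 5.0) before and (7.4, 2.4) after.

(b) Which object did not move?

the yellow cone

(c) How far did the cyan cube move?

3.1

From (12.8, 6.8) to (10.2, 5.1), the cyan cube covered √(2.6² + 1.7²) ≈ 3.1 units.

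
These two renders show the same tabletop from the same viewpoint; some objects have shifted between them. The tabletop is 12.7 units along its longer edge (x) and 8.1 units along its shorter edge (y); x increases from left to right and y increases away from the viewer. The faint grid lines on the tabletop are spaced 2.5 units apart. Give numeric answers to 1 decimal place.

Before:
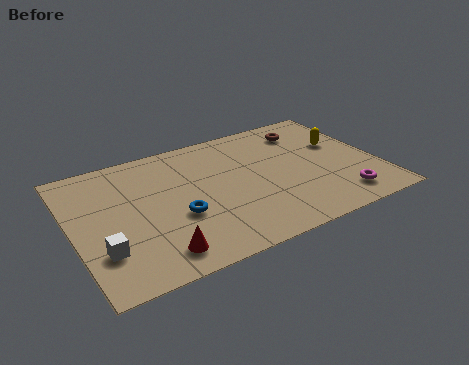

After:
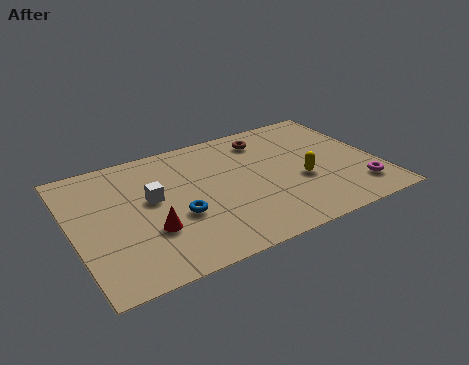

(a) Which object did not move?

the blue torus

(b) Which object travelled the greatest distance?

the white cube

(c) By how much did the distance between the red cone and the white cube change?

-0.4

Before: roughly 2.3 units apart; after: 1.9. That's 0.4 units closer together.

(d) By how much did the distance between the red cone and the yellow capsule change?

-2.7

The distance was about 9.1 in the first image and 6.4 in the second, so they moved 2.7 units closer together.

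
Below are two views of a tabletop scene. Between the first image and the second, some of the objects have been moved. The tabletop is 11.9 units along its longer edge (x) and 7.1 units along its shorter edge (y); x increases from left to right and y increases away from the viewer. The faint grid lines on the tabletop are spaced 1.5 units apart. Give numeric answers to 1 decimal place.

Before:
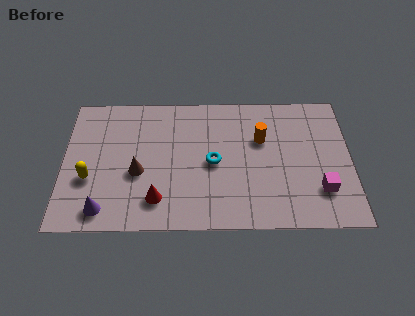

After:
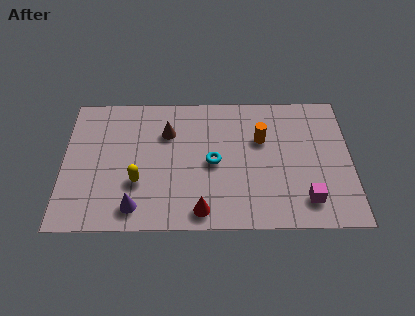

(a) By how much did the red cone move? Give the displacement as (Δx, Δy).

(1.8, -0.6)

The red cone was at about (3.9, 1.5) and moved to about (5.7, 0.9).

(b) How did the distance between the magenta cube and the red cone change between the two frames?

-2.4

The distance was about 6.7 in the first image and 4.3 in the second, so they moved 2.4 units closer together.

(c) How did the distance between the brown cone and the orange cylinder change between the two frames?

-1.5

Before: roughly 5.4 units apart; after: 3.9. That's 1.5 units closer together.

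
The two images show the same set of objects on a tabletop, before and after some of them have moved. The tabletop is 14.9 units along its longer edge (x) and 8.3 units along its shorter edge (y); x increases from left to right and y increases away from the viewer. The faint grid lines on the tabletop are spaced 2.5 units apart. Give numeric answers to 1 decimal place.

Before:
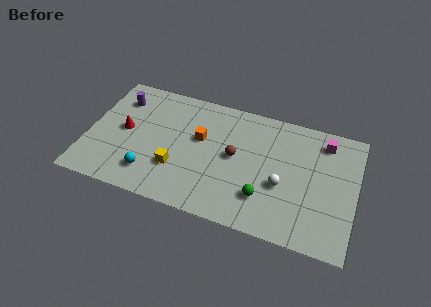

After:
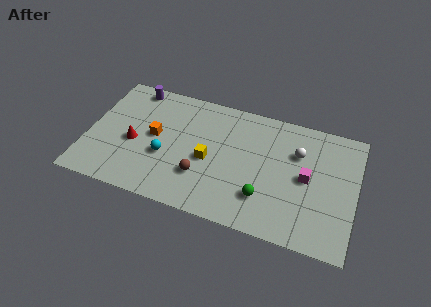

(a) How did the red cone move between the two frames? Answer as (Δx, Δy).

(0.6, -0.7)

The red cone was at about (2.0, 4.3) and moved to about (2.6, 3.6).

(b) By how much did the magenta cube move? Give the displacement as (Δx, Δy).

(-0.8, -2.7)

From the two frames, the magenta cube sits at roughly (13.0, 6.9) before and (12.2, 4.2) after.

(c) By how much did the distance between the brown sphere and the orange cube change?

+1.3

They were about 2.1 units apart before and 3.4 after — 1.3 units further apart.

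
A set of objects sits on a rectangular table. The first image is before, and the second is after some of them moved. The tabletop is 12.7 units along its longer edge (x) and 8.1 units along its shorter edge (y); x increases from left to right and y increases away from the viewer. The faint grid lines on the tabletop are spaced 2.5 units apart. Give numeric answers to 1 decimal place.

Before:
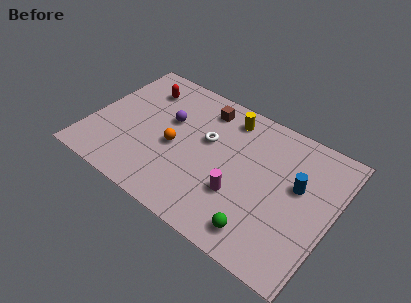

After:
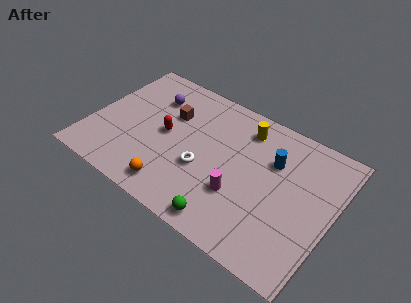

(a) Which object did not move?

the magenta cylinder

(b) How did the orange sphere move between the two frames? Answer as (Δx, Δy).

(0.4, -2.4)

The orange sphere was at about (4.5, 3.6) and moved to about (4.9, 1.2).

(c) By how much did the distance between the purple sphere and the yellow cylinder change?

+1.5

The distance was about 3.4 in the first image and 4.9 in the second, so they moved 1.5 units further apart.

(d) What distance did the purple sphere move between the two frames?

1.5

From (3.9, 5.0) to (2.8, 6.0), the purple sphere covered √(1.1² + 1.0²) ≈ 1.5 units.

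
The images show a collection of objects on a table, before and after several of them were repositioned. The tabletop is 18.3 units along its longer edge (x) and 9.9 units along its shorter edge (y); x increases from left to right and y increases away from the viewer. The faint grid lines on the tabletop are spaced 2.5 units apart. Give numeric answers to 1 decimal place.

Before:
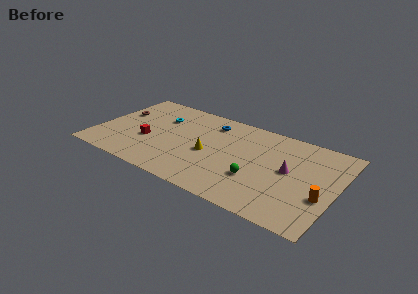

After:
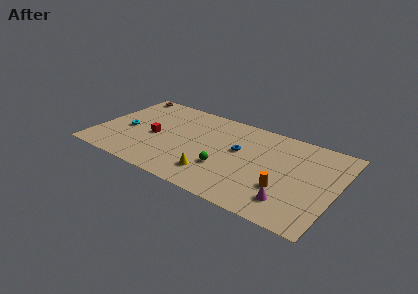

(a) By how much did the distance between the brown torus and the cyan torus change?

+1.4

They were about 3.3 units apart before and 4.7 after — 1.4 units further apart.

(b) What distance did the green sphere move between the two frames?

2.4

The green sphere moved from about (12.5, 3.3) to (10.1, 3.3), a distance of √(2.4² + 0.0²) ≈ 2.4.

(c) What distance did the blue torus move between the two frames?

3.3

From (8.3, 8.0) to (10.8, 5.8), the blue torus covered √(2.5² + 2.2²) ≈ 3.3 units.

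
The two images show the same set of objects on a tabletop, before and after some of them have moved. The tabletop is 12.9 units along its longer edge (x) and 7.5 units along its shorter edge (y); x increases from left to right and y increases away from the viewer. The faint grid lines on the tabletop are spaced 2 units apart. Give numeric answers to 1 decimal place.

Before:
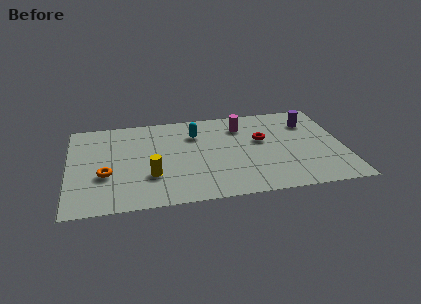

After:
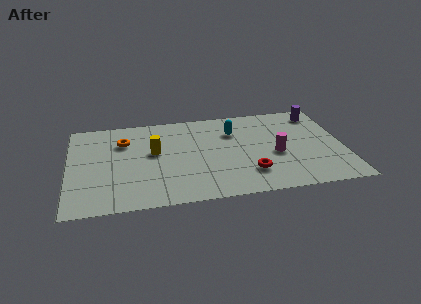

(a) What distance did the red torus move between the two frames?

2.7

From (9.1, 4.5) to (8.4, 1.9), the red torus covered √(0.7² + 2.6²) ≈ 2.7 units.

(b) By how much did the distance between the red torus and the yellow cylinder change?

-0.7

They were about 5.7 units apart before and 5.0 after — 0.7 units closer together.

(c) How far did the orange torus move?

2.8

From (1.7, 2.8) to (2.6, 5.4), the orange torus covered √(0.9² + 2.6²) ≈ 2.8 units.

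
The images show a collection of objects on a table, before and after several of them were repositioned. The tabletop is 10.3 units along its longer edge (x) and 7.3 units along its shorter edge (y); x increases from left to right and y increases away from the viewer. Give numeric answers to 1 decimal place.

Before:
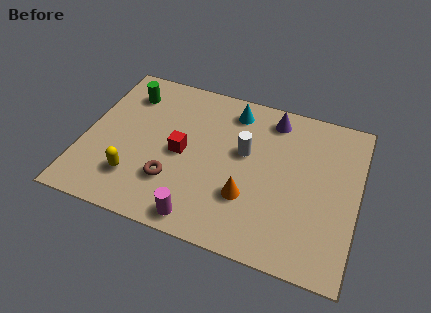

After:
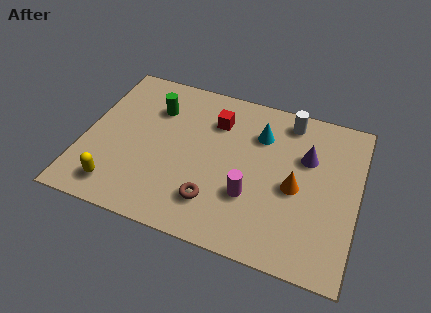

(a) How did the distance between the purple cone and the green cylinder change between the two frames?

+0.3

The distance was about 5.5 in the first image and 5.8 in the second, so they moved 0.3 units further apart.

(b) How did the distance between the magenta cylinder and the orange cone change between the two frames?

-0.4

They were about 2.2 units apart before and 1.8 after — 0.4 units closer together.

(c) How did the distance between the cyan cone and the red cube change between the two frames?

-1.4

They were about 3.1 units apart before and 1.7 after — 1.4 units closer together.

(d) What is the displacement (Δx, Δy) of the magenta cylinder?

(1.7, 1.6)

From the two frames, the magenta cylinder sits at roughly (4.7, 0.8) before and (6.4, 2.4) after.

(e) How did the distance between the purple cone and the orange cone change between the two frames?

-2.4

The distance was about 3.9 in the first image and 1.5 in the second, so they moved 2.4 units closer together.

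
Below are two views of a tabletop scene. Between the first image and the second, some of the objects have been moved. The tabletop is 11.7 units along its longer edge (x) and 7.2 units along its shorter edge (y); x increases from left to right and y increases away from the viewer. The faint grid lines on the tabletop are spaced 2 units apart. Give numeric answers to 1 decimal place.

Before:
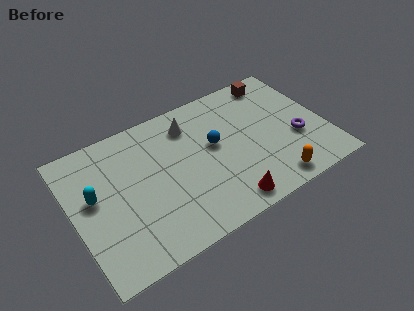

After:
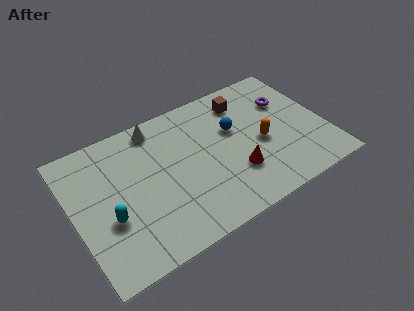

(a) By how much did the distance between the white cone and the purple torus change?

+0.7

The distance was about 5.5 in the first image and 6.2 in the second, so they moved 0.7 units further apart.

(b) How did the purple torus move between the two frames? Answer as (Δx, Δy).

(-0.1, 2.2)

The purple torus was at about (10.3, 2.7) and moved to about (10.2, 4.9).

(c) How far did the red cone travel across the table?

1.5

The red cone was near (6.6, 0.9) before and (7.3, 2.2) after, so it travelled √(0.7² + 1.3²) ≈ 1.5 units.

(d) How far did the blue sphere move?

1.1

From (6.6, 4.1) to (7.6, 4.5), the blue sphere covered √(1.0² + 0.4²) ≈ 1.1 units.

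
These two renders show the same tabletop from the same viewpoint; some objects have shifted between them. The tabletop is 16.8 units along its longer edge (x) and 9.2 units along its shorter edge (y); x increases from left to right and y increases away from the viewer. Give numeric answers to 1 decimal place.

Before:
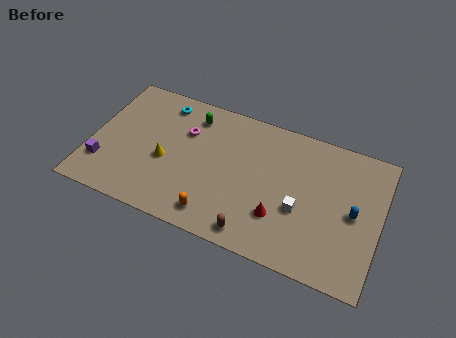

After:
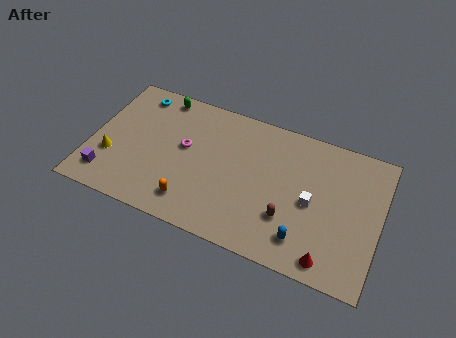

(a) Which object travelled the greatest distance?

the blue capsule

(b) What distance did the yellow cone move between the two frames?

3.2

The yellow cone moved from about (4.4, 3.9) to (1.3, 3.1), a distance of √(3.1² + 0.8²) ≈ 3.2.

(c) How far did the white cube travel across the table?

0.9

From (12.3, 3.6) to (12.9, 4.3), the white cube covered √(0.6² + 0.7²) ≈ 0.9 units.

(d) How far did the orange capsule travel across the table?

1.4

From (7.6, 1.4) to (6.2, 1.7), the orange capsule covered √(1.4² + 0.3²) ≈ 1.4 units.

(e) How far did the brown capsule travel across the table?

2.5

From (9.9, 1.1) to (11.7, 2.8), the brown capsule covered √(1.8² + 1.7²) ≈ 2.5 units.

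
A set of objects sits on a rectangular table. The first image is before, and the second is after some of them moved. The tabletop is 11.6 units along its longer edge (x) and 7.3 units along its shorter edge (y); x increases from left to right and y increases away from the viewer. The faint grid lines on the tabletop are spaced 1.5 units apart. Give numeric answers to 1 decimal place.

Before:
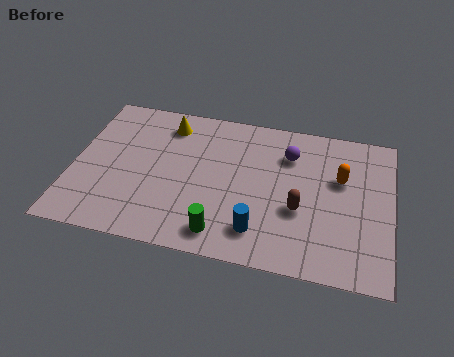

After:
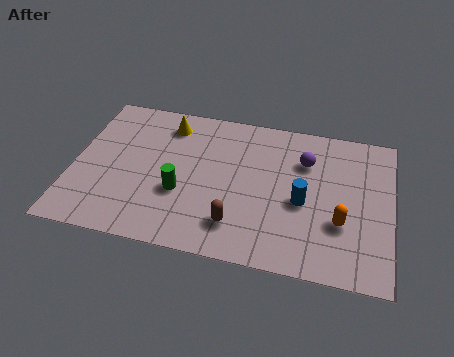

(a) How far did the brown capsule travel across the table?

2.5

From (8.3, 2.8) to (6.1, 1.6), the brown capsule covered √(2.2² + 1.2²) ≈ 2.5 units.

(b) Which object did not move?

the yellow cone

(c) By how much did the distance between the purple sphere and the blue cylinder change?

-2.0

Before: roughly 4.0 units apart; after: 2.0. That's 2.0 units closer together.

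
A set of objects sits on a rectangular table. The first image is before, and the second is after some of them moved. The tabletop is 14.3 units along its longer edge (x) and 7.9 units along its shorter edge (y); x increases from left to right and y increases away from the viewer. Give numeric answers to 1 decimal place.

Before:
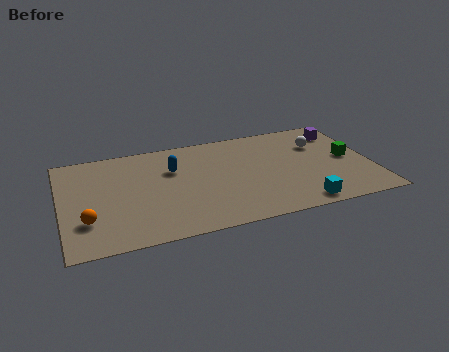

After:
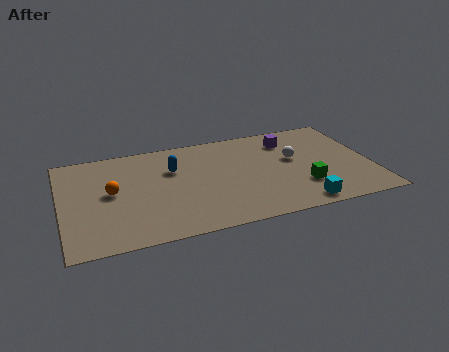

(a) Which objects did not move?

the blue capsule and the cyan cube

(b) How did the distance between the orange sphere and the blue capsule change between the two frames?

-2.0

Before: roughly 5.1 units apart; after: 3.1. That's 2.0 units closer together.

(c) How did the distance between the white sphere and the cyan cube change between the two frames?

-1.1

Before: roughly 4.8 units apart; after: 3.7. That's 1.1 units closer together.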